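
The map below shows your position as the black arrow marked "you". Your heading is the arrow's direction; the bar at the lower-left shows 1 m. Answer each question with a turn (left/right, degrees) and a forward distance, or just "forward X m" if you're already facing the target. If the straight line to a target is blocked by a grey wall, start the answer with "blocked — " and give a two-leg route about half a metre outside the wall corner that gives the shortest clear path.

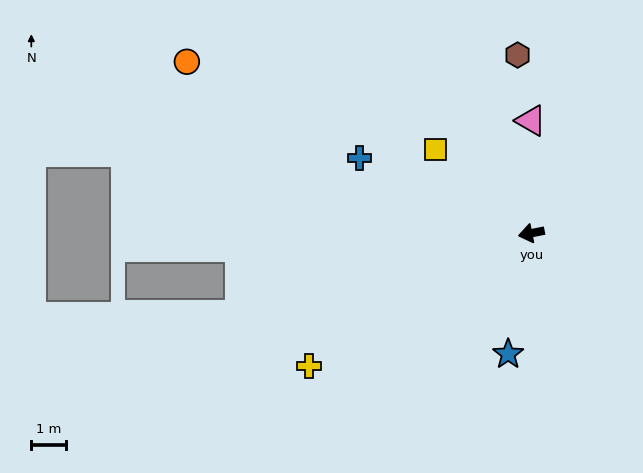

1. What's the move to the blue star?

turn left 68°, forward 3.6 m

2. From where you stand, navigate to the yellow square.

turn right 52°, forward 3.7 m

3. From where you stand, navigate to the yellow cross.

turn left 20°, forward 7.5 m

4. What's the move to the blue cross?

turn right 35°, forward 5.4 m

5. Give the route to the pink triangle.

turn right 101°, forward 3.2 m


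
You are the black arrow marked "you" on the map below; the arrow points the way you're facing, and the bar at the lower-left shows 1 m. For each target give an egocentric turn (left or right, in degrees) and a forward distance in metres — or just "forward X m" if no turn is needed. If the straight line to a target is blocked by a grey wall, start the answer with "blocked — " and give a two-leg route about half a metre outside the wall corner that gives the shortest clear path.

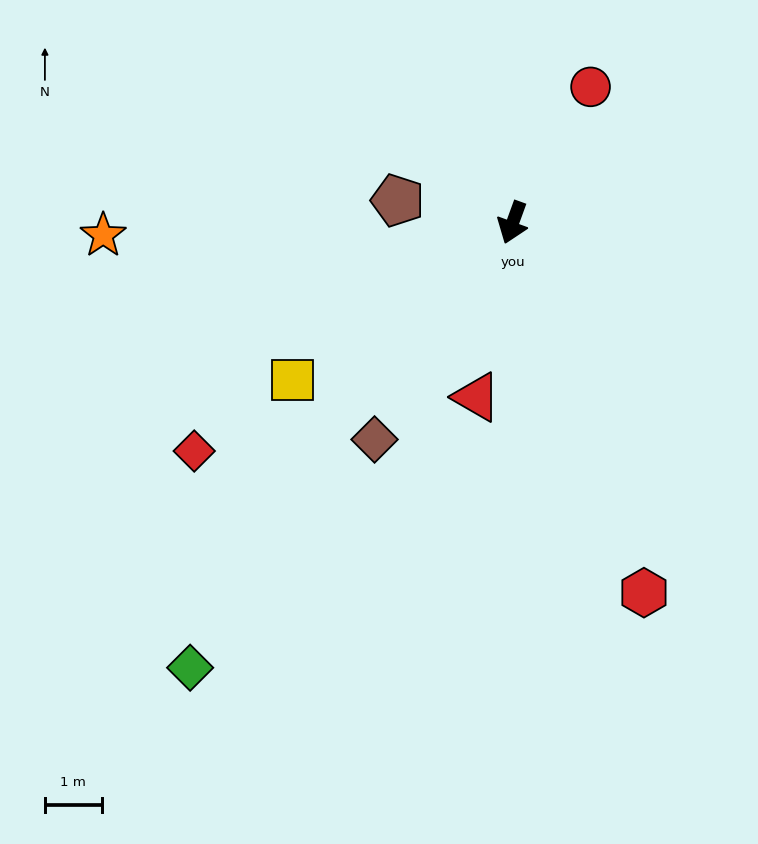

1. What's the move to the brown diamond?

turn right 13°, forward 4.5 m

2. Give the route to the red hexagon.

turn left 40°, forward 6.9 m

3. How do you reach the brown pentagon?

turn right 81°, forward 2.1 m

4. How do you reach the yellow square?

turn right 34°, forward 4.7 m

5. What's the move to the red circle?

turn left 170°, forward 2.7 m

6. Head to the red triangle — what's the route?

turn left 8°, forward 3.1 m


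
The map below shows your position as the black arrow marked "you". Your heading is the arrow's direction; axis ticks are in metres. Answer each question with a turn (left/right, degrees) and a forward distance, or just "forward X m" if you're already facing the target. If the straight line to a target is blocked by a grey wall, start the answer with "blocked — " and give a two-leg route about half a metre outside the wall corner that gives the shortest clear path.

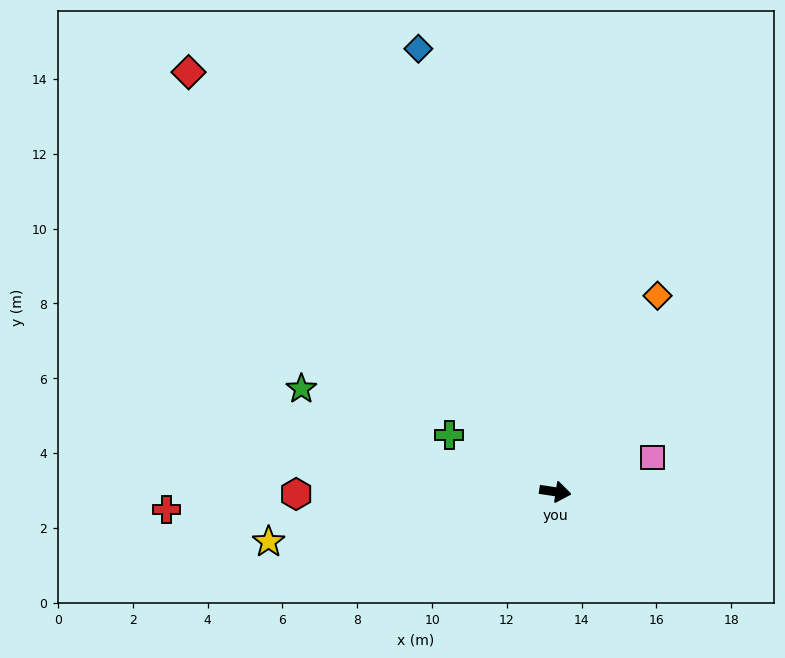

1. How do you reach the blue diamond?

turn left 116°, forward 12.4 m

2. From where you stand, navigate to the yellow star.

turn right 162°, forward 7.8 m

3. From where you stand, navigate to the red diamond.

turn left 140°, forward 14.9 m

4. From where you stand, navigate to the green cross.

turn left 160°, forward 3.2 m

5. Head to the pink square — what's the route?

turn left 28°, forward 2.8 m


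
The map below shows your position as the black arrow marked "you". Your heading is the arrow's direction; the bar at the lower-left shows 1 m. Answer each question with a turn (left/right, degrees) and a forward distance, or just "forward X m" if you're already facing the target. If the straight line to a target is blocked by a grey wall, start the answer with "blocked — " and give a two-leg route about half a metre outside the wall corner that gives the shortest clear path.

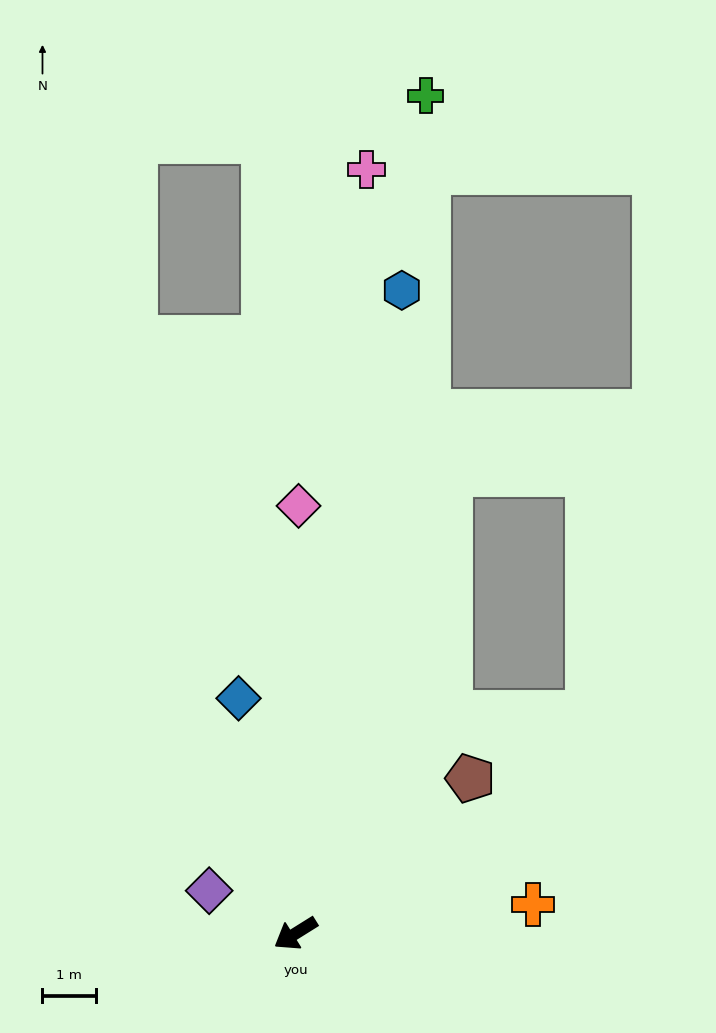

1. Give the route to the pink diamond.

turn right 122°, forward 8.1 m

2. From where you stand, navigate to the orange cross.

turn left 155°, forward 4.5 m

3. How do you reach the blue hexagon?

turn right 131°, forward 12.3 m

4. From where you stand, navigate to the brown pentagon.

turn right 170°, forward 4.4 m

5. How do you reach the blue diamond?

turn right 108°, forward 4.6 m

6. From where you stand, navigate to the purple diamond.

turn right 58°, forward 1.8 m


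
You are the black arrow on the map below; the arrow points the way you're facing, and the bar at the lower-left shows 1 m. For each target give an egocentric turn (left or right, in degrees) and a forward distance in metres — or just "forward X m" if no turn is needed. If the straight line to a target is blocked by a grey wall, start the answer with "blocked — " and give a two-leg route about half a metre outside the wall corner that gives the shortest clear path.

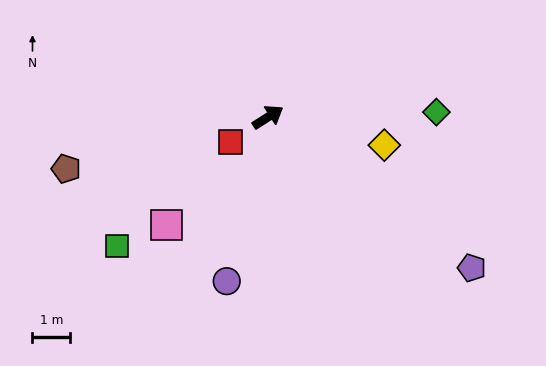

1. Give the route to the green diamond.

turn right 31°, forward 4.4 m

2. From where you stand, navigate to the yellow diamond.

turn right 46°, forward 3.2 m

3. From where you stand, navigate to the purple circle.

turn right 137°, forward 4.5 m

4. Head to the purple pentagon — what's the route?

turn right 69°, forward 6.7 m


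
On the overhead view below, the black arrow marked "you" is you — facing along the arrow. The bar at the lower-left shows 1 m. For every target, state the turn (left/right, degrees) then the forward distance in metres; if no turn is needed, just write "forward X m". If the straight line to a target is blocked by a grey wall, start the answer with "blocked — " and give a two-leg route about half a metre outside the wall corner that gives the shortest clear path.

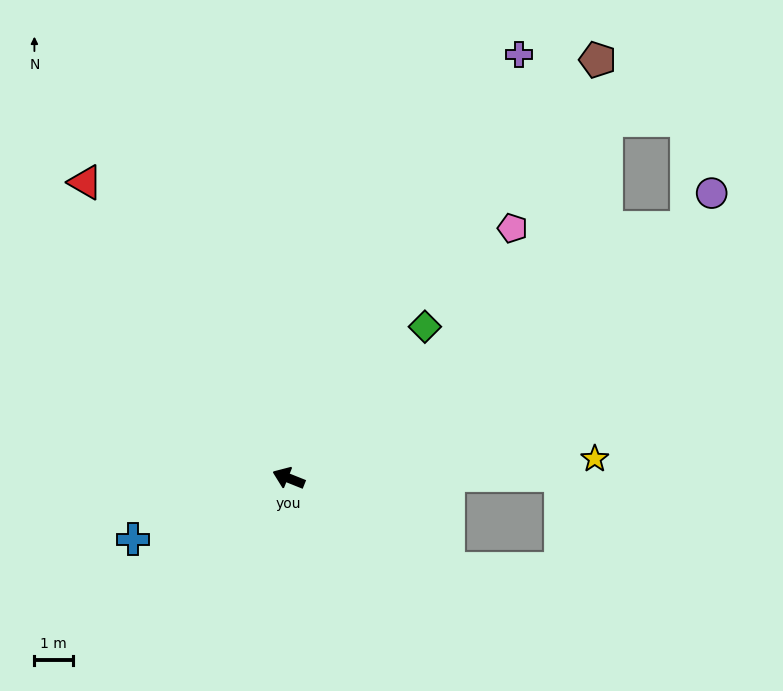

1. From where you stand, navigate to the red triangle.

turn right 34°, forward 9.3 m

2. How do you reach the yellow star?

turn right 155°, forward 7.9 m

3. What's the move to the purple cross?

turn right 97°, forward 12.4 m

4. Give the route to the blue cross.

turn left 43°, forward 4.3 m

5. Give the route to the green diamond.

turn right 110°, forward 5.3 m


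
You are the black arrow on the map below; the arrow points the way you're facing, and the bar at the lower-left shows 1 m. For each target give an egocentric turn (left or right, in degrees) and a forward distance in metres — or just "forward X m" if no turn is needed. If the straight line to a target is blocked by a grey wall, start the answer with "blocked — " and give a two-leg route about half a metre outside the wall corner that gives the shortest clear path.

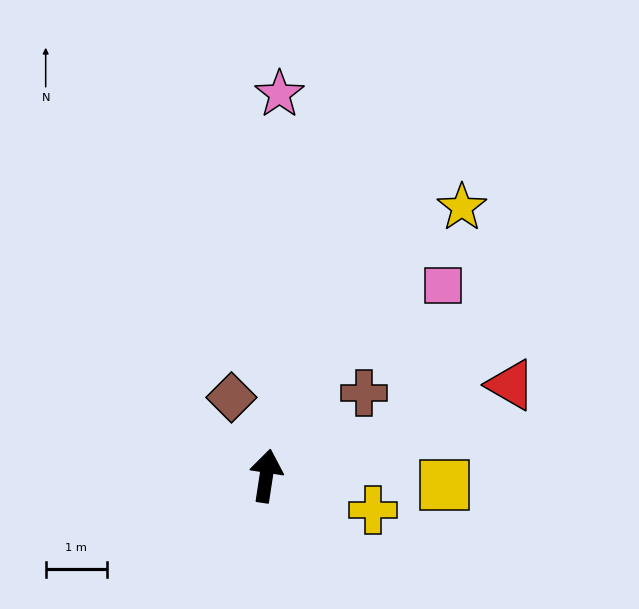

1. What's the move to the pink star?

turn left 7°, forward 6.3 m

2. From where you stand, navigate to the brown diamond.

turn left 33°, forward 1.4 m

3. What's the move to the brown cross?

turn right 41°, forward 2.1 m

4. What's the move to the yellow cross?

turn right 99°, forward 1.8 m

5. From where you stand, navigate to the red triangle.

turn right 61°, forward 4.3 m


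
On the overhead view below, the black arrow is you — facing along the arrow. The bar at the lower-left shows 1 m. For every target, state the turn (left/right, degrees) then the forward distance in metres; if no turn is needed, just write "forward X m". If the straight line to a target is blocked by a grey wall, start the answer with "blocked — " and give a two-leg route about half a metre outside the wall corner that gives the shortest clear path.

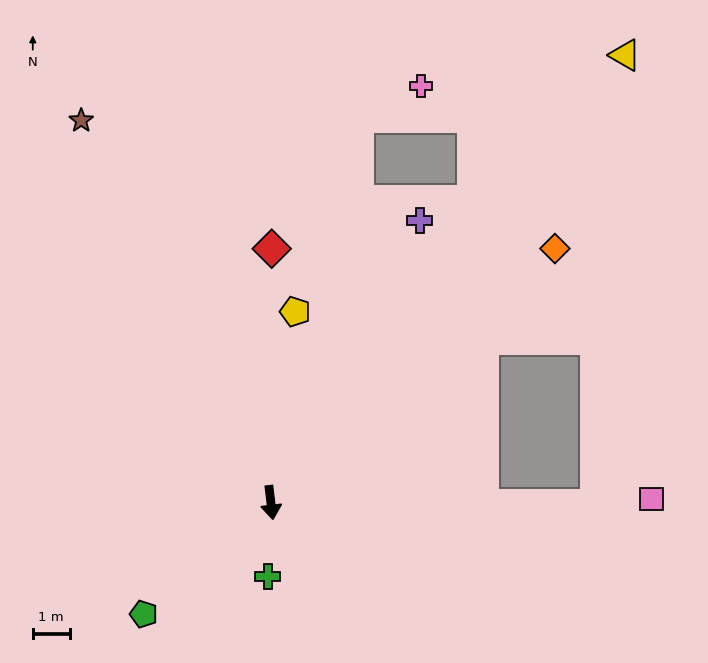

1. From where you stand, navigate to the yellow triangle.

turn left 135°, forward 15.4 m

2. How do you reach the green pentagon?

turn right 56°, forward 4.6 m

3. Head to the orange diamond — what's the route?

turn left 125°, forward 10.3 m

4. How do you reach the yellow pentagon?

turn left 166°, forward 5.2 m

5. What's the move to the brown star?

turn right 160°, forward 11.5 m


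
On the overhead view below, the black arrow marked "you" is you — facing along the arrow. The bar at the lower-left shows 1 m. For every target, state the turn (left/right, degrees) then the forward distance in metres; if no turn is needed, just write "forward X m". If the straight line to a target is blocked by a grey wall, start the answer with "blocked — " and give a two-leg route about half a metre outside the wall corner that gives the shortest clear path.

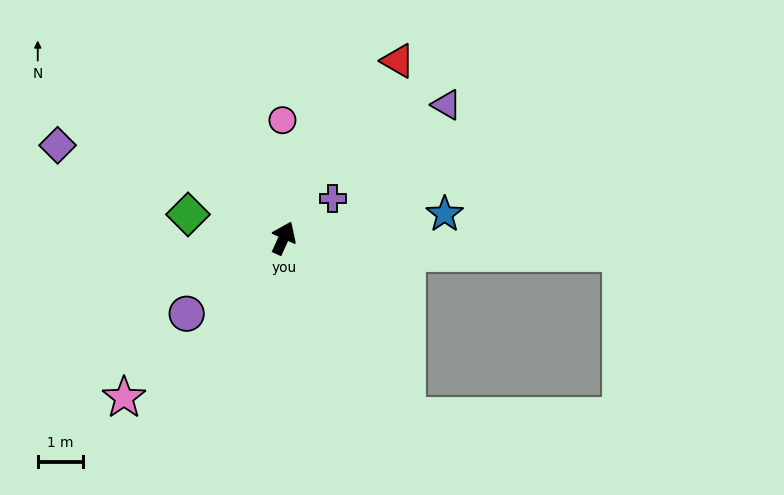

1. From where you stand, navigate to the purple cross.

turn right 27°, forward 1.4 m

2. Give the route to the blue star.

turn right 57°, forward 3.6 m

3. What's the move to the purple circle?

turn left 152°, forward 2.7 m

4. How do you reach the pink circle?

turn left 25°, forward 2.6 m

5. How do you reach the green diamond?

turn left 101°, forward 2.2 m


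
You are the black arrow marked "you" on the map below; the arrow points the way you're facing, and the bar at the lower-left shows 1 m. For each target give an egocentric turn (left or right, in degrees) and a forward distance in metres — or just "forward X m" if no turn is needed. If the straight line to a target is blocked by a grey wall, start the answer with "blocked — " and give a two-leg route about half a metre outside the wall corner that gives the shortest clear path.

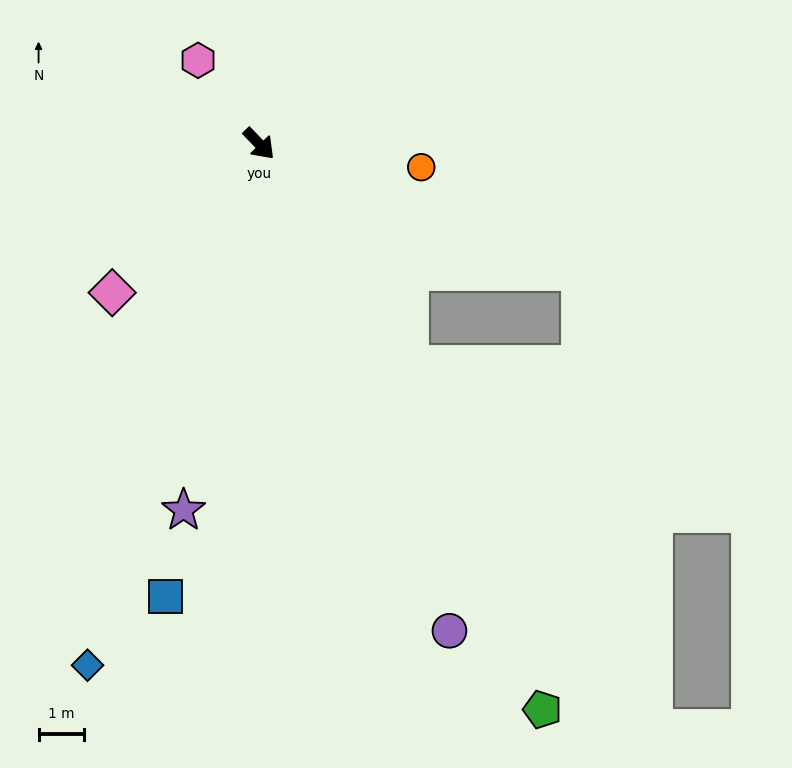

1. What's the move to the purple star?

turn right 56°, forward 8.2 m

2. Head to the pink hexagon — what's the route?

turn left 172°, forward 2.3 m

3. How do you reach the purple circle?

turn right 23°, forward 11.4 m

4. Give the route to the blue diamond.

turn right 62°, forward 12.0 m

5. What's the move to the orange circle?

turn left 38°, forward 3.6 m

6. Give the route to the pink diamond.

turn right 89°, forward 4.6 m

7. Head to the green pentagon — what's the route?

turn right 17°, forward 13.8 m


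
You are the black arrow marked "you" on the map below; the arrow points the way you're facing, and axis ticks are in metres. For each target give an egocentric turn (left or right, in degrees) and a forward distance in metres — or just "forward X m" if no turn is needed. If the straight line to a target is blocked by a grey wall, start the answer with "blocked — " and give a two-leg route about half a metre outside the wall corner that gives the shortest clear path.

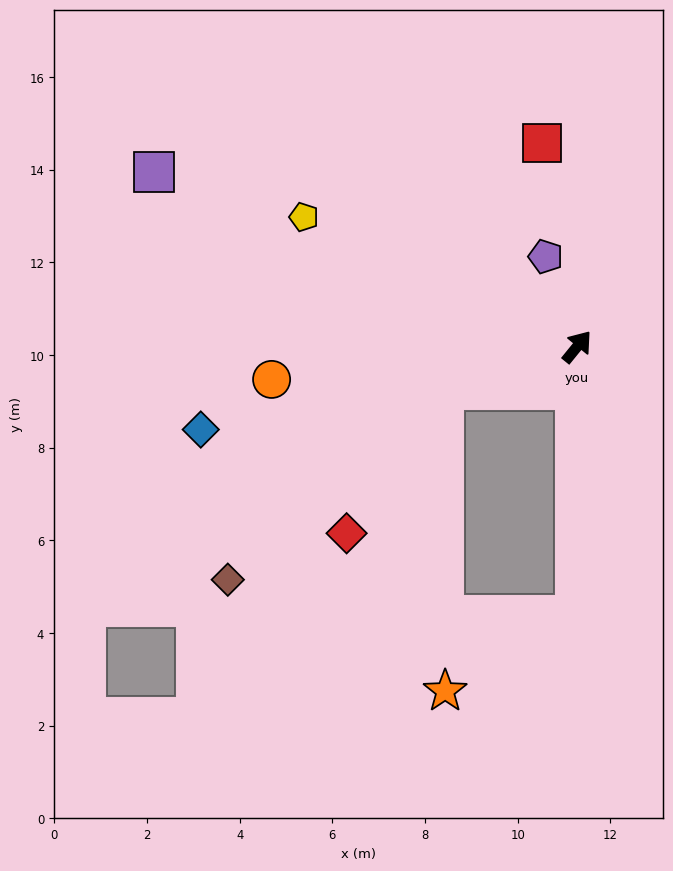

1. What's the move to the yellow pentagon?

turn left 104°, forward 6.5 m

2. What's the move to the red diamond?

blocked — turn left 147°, forward 3.0 m, then turn left 38°, forward 3.7 m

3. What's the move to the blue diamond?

turn left 142°, forward 8.3 m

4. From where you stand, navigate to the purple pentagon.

turn left 58°, forward 2.1 m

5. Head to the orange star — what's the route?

blocked — turn right 141°, forward 5.8 m, then turn right 60°, forward 3.2 m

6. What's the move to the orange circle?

turn left 135°, forward 6.6 m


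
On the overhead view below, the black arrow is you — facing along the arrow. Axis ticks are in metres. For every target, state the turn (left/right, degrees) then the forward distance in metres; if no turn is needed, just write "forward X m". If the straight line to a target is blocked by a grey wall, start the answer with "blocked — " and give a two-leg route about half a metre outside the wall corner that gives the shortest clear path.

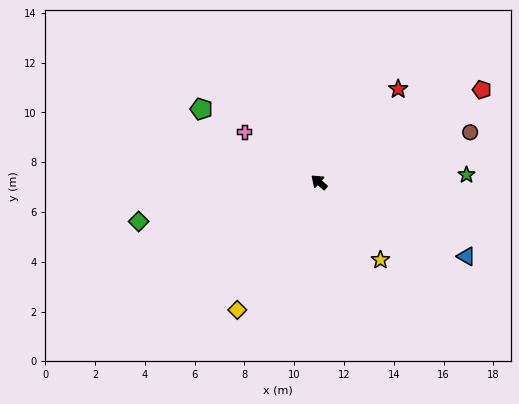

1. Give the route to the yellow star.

turn left 170°, forward 4.0 m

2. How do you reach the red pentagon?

turn right 109°, forward 7.5 m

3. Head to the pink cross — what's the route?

turn left 7°, forward 3.6 m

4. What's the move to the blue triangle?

turn right 165°, forward 6.6 m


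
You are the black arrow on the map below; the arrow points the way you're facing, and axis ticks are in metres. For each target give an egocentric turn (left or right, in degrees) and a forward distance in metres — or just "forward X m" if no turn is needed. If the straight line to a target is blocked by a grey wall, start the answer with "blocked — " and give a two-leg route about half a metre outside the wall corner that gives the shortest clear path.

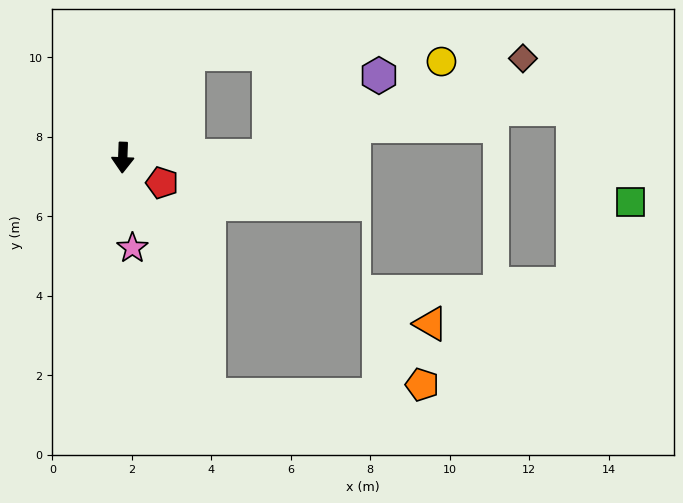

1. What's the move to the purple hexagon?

blocked — turn left 93°, forward 3.7 m, then turn left 35°, forward 3.4 m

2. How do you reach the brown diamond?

blocked — turn left 93°, forward 3.7 m, then turn left 20°, forward 6.9 m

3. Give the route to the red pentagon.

turn left 59°, forward 1.2 m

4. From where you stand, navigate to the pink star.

turn left 8°, forward 2.3 m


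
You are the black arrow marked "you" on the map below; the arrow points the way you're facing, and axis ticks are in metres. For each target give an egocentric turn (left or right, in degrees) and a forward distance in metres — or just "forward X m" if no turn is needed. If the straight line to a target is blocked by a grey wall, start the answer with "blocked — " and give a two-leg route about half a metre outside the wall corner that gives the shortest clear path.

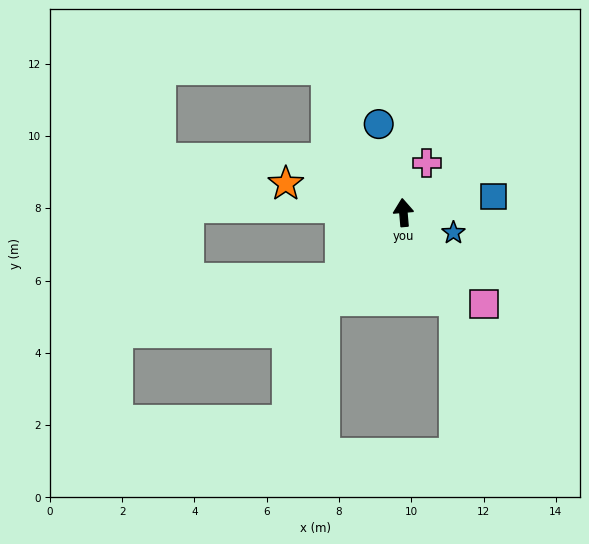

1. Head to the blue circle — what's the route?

turn left 11°, forward 2.5 m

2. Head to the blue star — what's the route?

turn right 117°, forward 1.5 m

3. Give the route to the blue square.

turn right 85°, forward 2.5 m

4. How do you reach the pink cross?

turn right 30°, forward 1.5 m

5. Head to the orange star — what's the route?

turn left 71°, forward 3.3 m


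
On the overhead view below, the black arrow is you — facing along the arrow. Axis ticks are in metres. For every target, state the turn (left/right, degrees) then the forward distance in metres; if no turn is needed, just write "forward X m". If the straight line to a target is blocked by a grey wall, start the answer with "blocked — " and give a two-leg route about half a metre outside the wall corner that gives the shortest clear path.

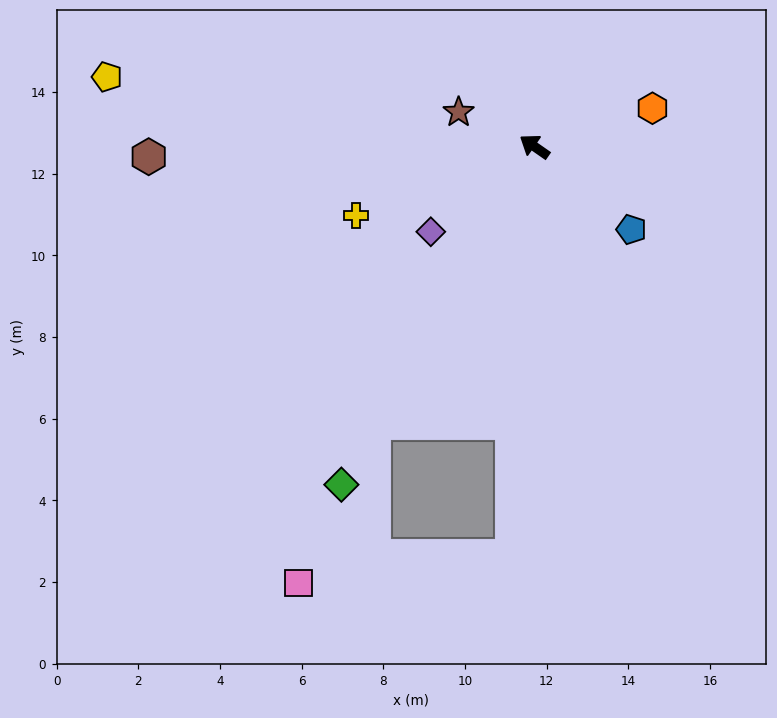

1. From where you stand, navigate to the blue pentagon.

turn left 174°, forward 3.1 m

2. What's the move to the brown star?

turn left 10°, forward 2.0 m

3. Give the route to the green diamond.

turn left 95°, forward 9.5 m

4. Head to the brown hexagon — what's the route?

turn left 36°, forward 9.5 m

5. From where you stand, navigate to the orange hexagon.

turn right 127°, forward 3.0 m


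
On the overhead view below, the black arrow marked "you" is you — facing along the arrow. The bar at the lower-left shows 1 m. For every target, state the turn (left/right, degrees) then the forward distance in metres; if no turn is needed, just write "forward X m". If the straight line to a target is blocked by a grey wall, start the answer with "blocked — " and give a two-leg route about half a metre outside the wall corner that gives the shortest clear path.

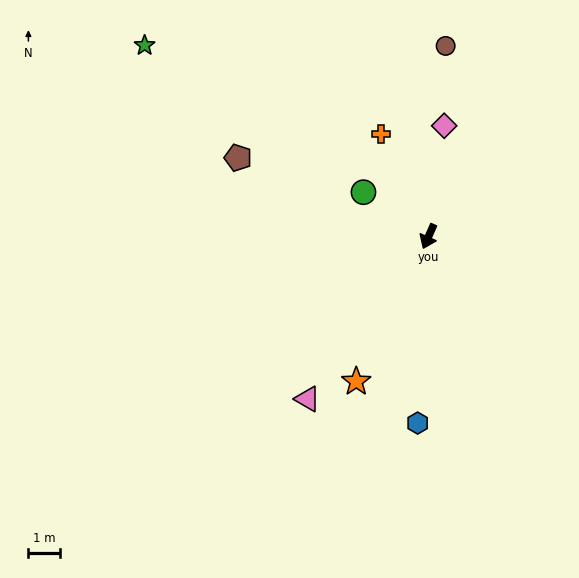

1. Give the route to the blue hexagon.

turn left 20°, forward 5.9 m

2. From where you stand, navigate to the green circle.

turn right 100°, forward 2.5 m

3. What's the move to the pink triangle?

turn right 13°, forward 6.4 m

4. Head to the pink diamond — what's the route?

turn right 164°, forward 3.5 m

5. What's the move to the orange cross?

turn right 131°, forward 3.5 m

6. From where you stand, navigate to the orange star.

turn right 3°, forward 5.1 m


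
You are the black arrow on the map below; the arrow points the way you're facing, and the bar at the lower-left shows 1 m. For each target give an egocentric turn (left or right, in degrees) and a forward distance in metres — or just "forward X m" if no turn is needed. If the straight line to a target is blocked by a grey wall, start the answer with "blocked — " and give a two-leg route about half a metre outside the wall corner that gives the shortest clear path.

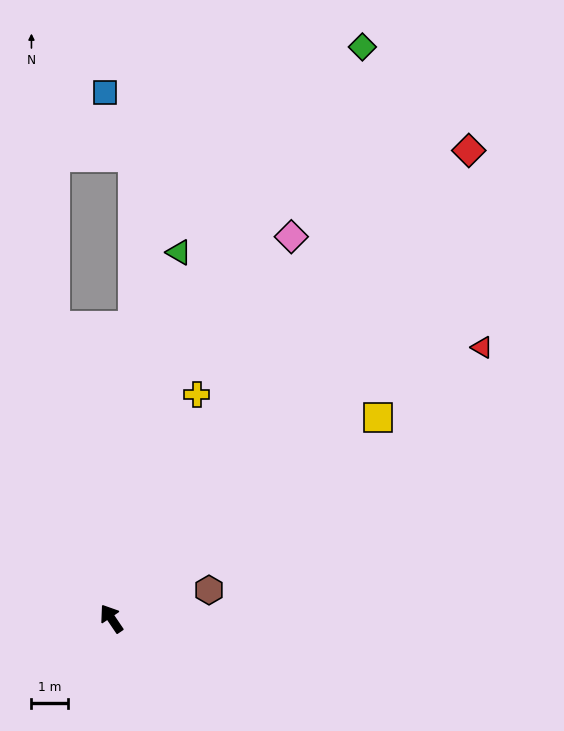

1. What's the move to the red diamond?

turn right 71°, forward 16.2 m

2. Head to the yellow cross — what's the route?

turn right 55°, forward 6.6 m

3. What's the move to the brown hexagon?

turn right 108°, forward 2.8 m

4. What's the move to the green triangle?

turn right 45°, forward 10.3 m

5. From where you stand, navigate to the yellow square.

turn right 87°, forward 9.2 m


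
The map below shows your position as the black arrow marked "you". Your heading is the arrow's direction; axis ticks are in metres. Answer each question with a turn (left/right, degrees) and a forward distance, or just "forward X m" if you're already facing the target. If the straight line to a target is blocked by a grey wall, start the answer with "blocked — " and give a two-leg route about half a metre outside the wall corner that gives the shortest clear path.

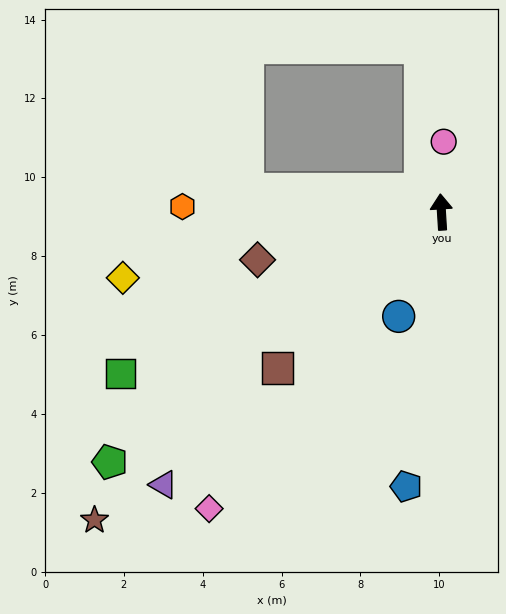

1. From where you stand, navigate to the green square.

turn left 113°, forward 9.1 m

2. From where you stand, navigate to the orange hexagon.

turn left 85°, forward 6.6 m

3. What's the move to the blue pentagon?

turn left 169°, forward 7.0 m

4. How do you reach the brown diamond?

turn left 101°, forward 4.8 m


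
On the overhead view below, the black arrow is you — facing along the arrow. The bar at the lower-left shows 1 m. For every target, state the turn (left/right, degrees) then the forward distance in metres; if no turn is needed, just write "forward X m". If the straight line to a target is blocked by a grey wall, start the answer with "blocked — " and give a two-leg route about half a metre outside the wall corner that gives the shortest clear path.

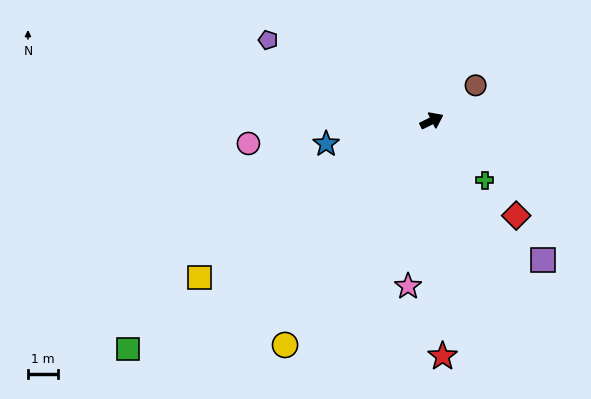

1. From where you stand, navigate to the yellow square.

turn right 172°, forward 9.3 m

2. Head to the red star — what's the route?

turn right 114°, forward 7.8 m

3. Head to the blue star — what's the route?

turn left 166°, forward 3.6 m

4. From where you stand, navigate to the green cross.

turn right 75°, forward 2.6 m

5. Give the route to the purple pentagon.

turn left 127°, forward 6.0 m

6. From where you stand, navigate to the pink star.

turn right 124°, forward 5.5 m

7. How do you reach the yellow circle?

turn right 149°, forward 8.8 m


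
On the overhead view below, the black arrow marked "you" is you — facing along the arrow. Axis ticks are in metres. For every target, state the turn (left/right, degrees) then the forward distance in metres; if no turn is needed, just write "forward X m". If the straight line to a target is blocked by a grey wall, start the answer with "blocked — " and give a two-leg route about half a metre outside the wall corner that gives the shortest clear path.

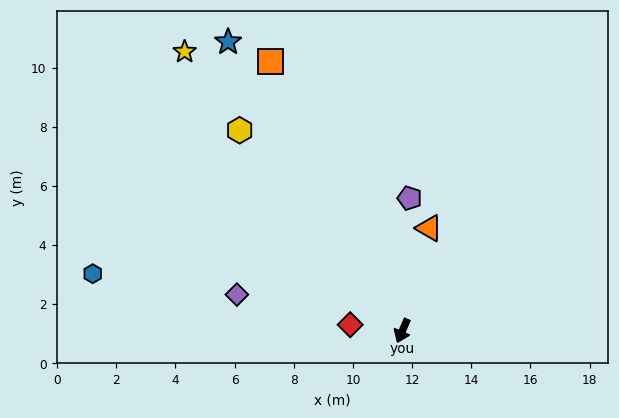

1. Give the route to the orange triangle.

turn right 171°, forward 3.6 m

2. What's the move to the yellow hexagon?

turn right 118°, forward 8.7 m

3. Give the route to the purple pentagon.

turn right 160°, forward 4.5 m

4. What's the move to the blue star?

turn right 126°, forward 11.4 m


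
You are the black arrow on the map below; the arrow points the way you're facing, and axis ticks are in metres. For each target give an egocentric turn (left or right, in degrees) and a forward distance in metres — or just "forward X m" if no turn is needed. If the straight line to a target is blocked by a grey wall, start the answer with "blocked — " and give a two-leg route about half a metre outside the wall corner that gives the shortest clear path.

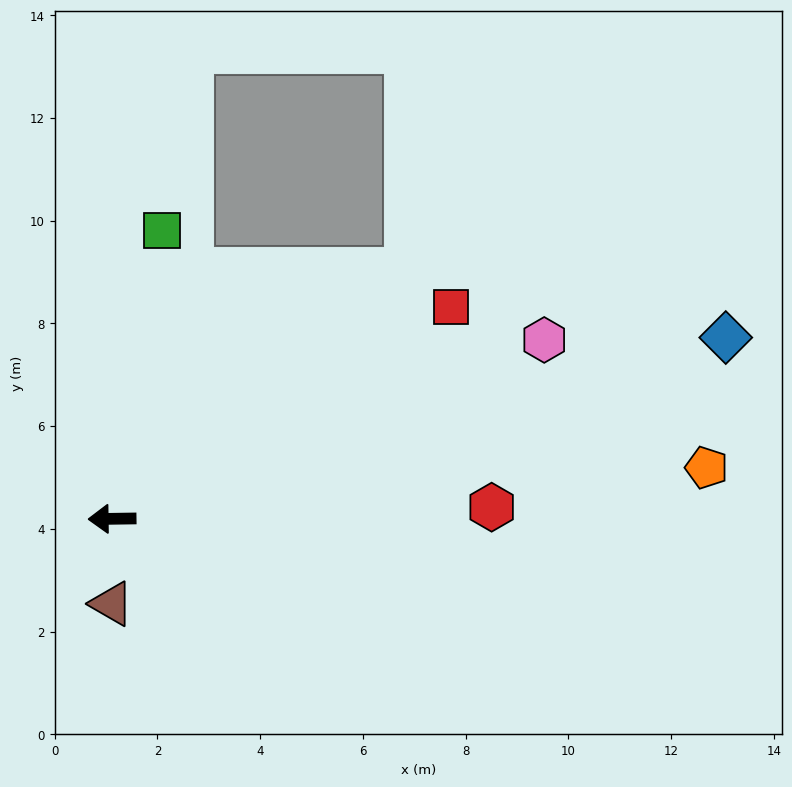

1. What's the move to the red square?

turn right 149°, forward 7.8 m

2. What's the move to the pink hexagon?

turn right 158°, forward 9.1 m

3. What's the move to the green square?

turn right 101°, forward 5.7 m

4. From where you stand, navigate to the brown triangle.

turn left 89°, forward 1.7 m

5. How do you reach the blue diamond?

turn right 164°, forward 12.5 m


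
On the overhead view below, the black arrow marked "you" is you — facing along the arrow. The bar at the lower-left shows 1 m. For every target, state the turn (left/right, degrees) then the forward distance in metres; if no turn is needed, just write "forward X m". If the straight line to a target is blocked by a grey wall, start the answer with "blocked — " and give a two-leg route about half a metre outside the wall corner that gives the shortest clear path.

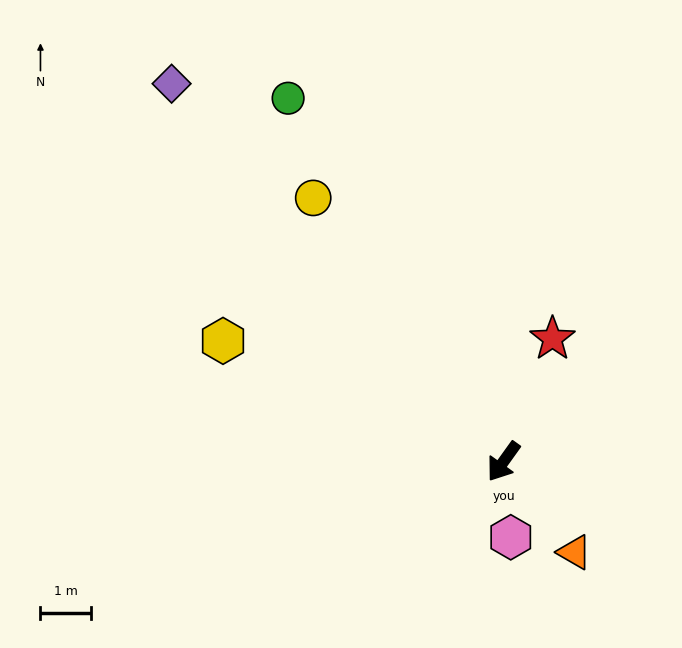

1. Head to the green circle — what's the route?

turn right 114°, forward 8.3 m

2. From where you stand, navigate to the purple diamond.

turn right 103°, forward 9.9 m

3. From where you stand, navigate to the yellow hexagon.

turn right 78°, forward 6.0 m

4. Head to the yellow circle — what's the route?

turn right 109°, forward 6.4 m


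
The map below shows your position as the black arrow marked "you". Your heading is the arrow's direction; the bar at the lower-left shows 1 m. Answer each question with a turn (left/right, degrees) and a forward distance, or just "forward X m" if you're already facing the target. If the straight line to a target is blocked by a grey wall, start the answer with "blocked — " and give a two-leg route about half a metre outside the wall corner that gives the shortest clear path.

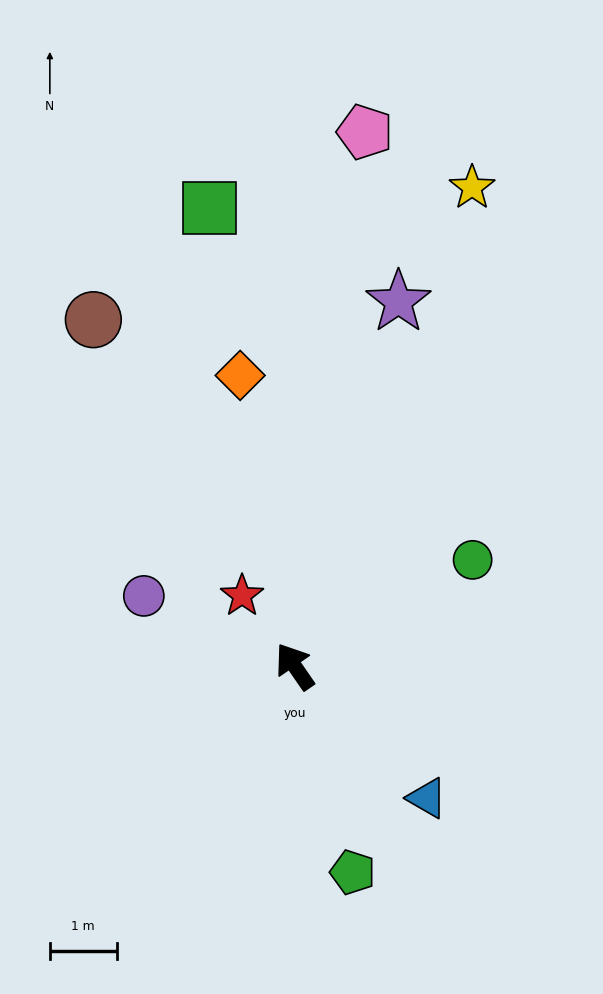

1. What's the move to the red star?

turn left 2°, forward 1.3 m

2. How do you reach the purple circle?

turn left 30°, forward 2.5 m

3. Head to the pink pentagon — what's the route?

turn right 42°, forward 8.1 m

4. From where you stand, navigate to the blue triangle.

turn right 169°, forward 2.8 m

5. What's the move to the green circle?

turn right 94°, forward 3.1 m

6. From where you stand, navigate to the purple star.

turn right 50°, forward 5.7 m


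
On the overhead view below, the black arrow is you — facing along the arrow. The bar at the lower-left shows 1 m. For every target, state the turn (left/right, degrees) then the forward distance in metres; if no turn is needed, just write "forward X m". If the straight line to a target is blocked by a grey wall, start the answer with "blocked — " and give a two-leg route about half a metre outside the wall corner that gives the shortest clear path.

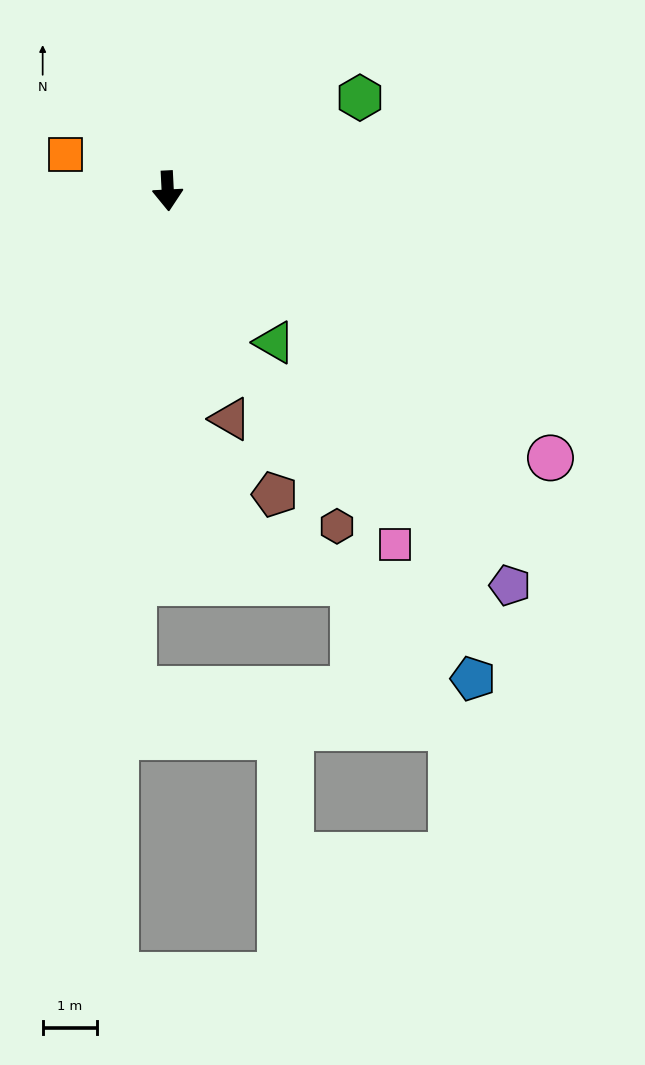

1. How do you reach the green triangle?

turn left 32°, forward 3.4 m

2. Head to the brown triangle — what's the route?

turn left 12°, forward 4.4 m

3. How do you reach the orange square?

turn right 112°, forward 2.0 m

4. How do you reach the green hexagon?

turn left 113°, forward 4.0 m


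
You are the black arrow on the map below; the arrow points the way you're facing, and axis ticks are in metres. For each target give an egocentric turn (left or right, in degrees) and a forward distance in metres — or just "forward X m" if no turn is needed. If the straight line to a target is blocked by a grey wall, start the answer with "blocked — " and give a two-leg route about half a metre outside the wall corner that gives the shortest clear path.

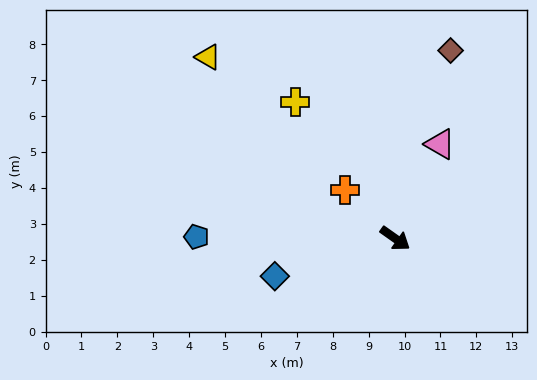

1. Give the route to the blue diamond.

turn right 127°, forward 3.5 m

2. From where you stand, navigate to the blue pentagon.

turn right 145°, forward 5.5 m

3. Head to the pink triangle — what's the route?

turn left 100°, forward 2.9 m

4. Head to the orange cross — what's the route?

turn left 171°, forward 1.9 m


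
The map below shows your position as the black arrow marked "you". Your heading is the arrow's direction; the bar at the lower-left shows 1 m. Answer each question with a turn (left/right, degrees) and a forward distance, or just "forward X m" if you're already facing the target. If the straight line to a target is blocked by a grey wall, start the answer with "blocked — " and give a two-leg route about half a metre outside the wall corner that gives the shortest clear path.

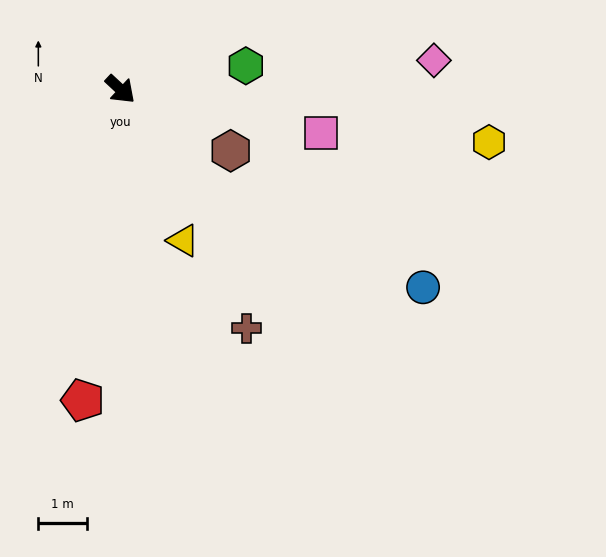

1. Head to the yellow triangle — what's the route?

turn right 24°, forward 3.4 m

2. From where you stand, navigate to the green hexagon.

turn left 54°, forward 2.6 m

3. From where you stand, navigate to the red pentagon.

turn right 54°, forward 6.5 m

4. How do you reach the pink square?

turn left 31°, forward 4.3 m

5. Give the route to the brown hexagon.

turn left 14°, forward 2.6 m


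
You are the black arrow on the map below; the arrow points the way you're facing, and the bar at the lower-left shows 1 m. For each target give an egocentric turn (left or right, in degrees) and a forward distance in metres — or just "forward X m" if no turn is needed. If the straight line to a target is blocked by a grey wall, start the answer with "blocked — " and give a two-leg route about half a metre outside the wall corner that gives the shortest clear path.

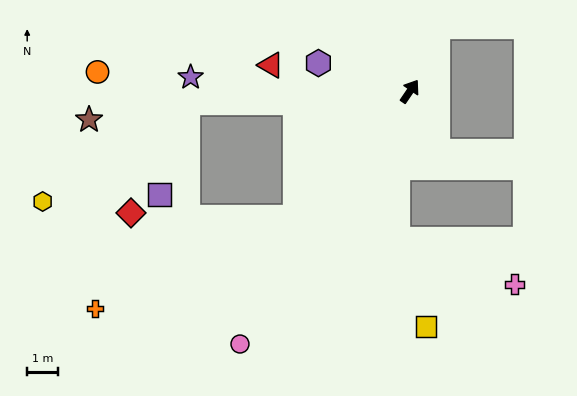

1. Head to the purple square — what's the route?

blocked — turn left 127°, forward 7.3 m, then turn left 70°, forward 3.2 m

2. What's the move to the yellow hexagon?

blocked — turn left 127°, forward 7.3 m, then turn left 31°, forward 5.8 m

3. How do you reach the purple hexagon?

turn left 107°, forward 3.1 m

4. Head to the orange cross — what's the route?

blocked — turn left 172°, forward 5.6 m, then turn right 23°, forward 7.2 m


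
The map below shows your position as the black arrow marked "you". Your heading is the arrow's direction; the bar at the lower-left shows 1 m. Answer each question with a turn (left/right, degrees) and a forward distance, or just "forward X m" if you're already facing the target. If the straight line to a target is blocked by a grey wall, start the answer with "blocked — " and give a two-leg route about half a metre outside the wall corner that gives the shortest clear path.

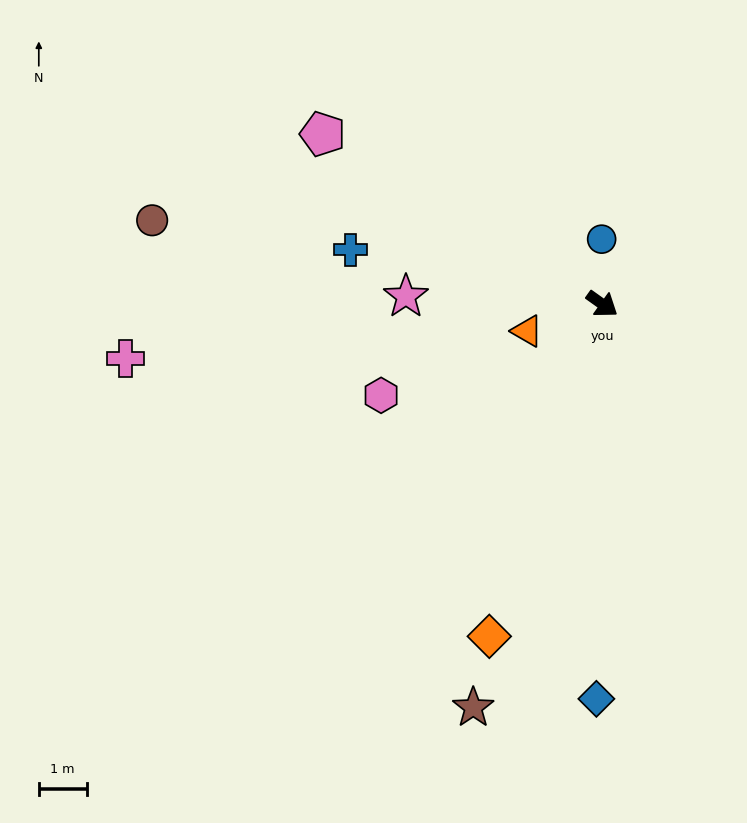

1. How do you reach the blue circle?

turn left 126°, forward 1.4 m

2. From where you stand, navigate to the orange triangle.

turn right 125°, forward 1.7 m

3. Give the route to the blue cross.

turn right 157°, forward 5.4 m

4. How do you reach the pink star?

turn right 147°, forward 4.1 m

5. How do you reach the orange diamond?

turn right 73°, forward 7.4 m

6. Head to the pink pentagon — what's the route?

turn right 176°, forward 6.9 m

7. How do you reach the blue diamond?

turn right 55°, forward 8.3 m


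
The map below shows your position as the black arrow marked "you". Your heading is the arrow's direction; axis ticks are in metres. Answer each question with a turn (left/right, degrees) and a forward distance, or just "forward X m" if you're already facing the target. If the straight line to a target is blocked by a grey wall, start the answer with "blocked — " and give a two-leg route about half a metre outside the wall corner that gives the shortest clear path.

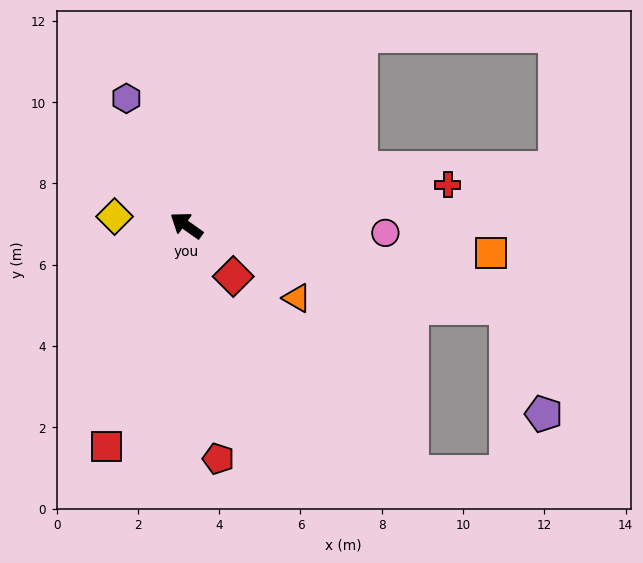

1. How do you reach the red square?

turn left 105°, forward 5.8 m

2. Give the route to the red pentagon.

turn left 133°, forward 5.8 m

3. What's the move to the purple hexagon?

turn right 29°, forward 3.5 m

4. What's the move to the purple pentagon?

blocked — turn right 159°, forward 8.1 m, then turn right 56°, forward 2.8 m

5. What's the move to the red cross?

turn right 136°, forward 6.5 m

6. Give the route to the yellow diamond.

turn left 28°, forward 1.8 m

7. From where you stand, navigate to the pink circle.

turn right 147°, forward 4.9 m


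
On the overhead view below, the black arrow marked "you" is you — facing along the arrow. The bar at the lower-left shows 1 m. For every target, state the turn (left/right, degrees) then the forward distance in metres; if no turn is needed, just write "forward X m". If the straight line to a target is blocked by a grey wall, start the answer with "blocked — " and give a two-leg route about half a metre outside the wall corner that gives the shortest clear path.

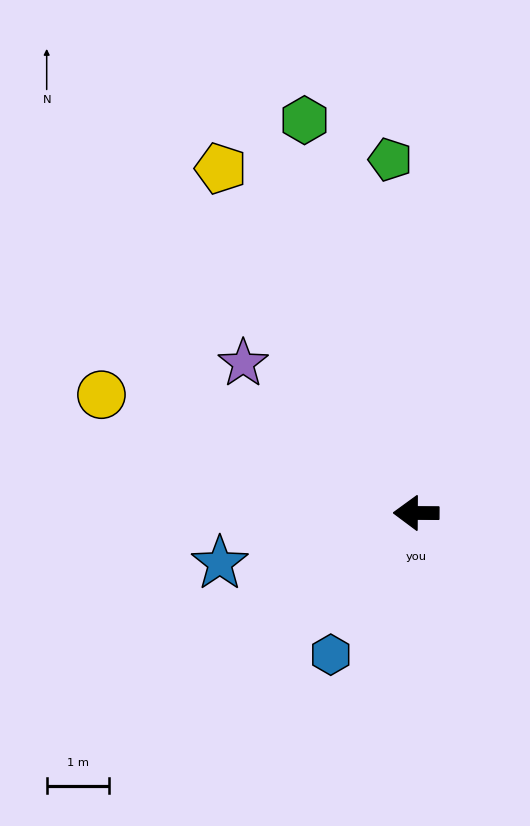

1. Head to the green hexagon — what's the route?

turn right 74°, forward 6.5 m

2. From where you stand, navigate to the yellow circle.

turn right 20°, forward 5.4 m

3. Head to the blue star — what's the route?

turn left 15°, forward 3.2 m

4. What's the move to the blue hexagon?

turn left 59°, forward 2.6 m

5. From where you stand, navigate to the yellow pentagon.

turn right 60°, forward 6.3 m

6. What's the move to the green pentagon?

turn right 85°, forward 5.7 m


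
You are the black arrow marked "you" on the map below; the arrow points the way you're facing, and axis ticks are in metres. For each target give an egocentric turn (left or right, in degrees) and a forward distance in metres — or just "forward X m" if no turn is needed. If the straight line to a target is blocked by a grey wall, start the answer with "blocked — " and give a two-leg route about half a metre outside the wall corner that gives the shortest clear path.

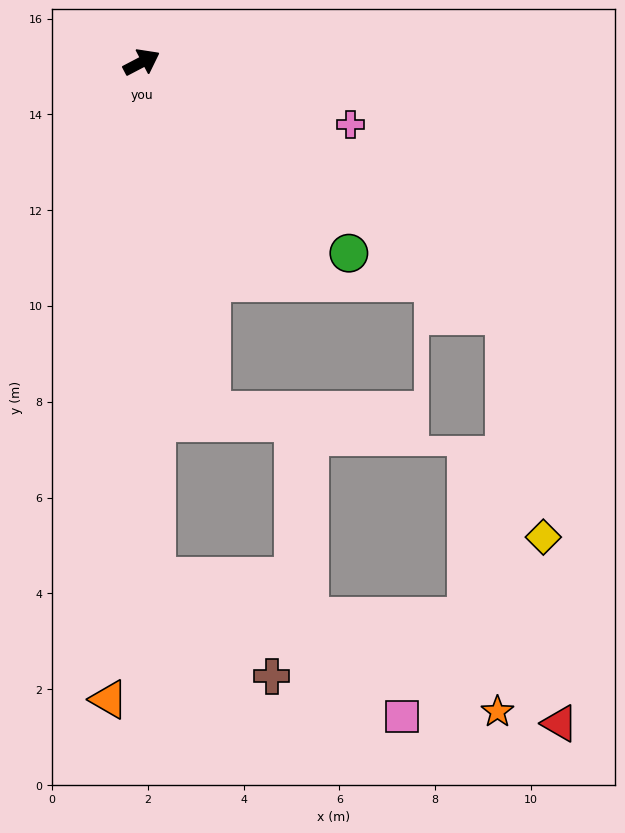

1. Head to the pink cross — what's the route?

turn right 44°, forward 4.5 m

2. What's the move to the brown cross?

blocked — turn right 116°, forward 10.8 m, then turn left 48°, forward 3.2 m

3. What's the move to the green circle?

turn right 70°, forward 5.9 m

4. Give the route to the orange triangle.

turn right 121°, forward 13.3 m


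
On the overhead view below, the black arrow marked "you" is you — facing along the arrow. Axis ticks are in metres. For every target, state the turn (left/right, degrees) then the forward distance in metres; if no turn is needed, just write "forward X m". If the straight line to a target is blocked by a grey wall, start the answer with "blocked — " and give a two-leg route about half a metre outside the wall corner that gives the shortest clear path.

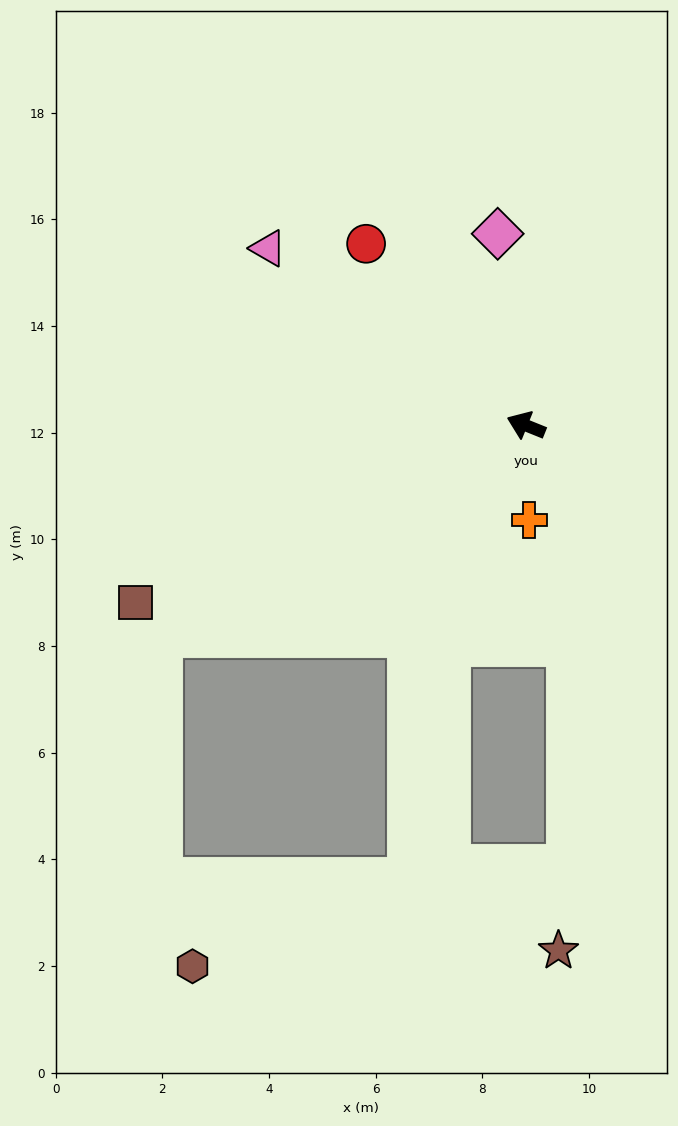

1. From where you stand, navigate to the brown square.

turn left 46°, forward 8.0 m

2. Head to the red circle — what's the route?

turn right 27°, forward 4.5 m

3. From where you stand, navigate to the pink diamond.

turn right 60°, forward 3.6 m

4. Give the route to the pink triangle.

turn right 13°, forward 5.9 m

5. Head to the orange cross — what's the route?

turn left 114°, forward 1.8 m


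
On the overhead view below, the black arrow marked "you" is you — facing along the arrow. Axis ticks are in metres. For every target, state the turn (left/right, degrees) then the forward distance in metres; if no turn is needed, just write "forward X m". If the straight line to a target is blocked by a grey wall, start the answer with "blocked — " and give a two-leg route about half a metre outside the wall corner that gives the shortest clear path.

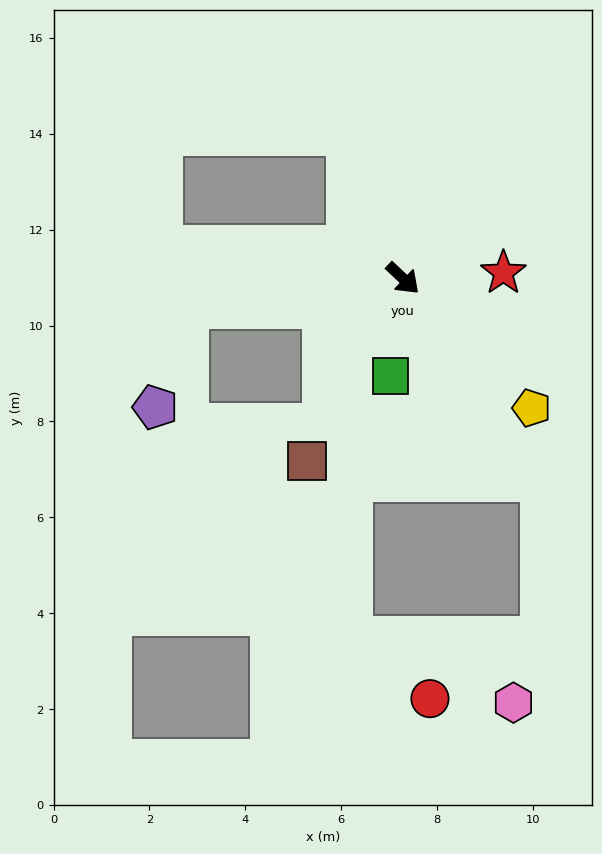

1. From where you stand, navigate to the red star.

turn left 47°, forward 2.1 m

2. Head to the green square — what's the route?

turn right 54°, forward 2.0 m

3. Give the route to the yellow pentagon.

forward 3.8 m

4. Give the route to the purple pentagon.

blocked — turn right 129°, forward 4.5 m, then turn left 64°, forward 2.2 m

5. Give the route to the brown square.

turn right 75°, forward 4.3 m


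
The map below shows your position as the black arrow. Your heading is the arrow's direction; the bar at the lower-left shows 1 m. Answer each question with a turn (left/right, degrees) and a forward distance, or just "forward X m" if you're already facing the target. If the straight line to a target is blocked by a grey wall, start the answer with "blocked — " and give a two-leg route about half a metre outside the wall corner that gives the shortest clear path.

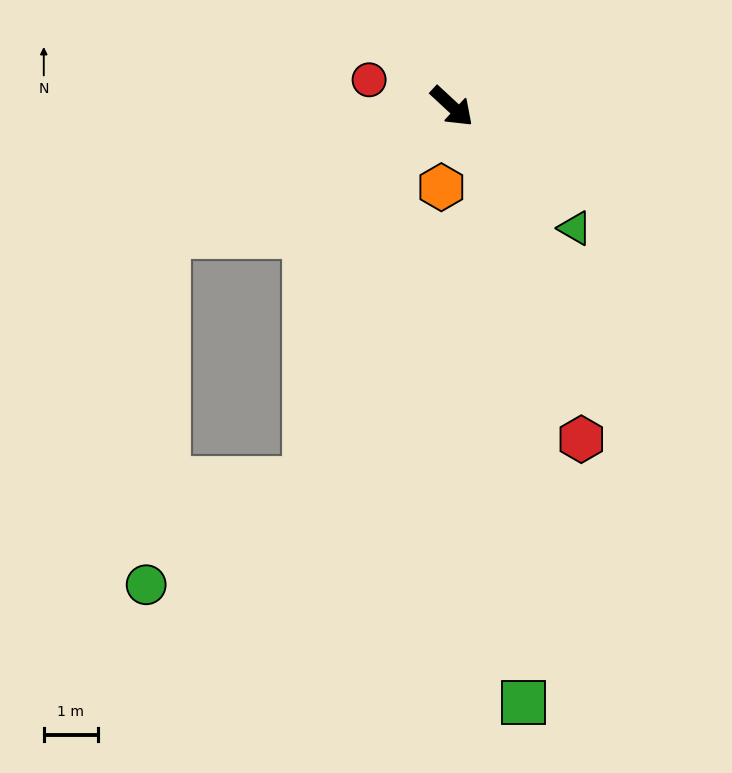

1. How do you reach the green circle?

blocked — turn right 113°, forward 5.8 m, then turn left 62°, forward 6.4 m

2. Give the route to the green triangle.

forward 3.2 m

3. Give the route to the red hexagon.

turn right 26°, forward 6.6 m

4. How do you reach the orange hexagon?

turn right 55°, forward 1.5 m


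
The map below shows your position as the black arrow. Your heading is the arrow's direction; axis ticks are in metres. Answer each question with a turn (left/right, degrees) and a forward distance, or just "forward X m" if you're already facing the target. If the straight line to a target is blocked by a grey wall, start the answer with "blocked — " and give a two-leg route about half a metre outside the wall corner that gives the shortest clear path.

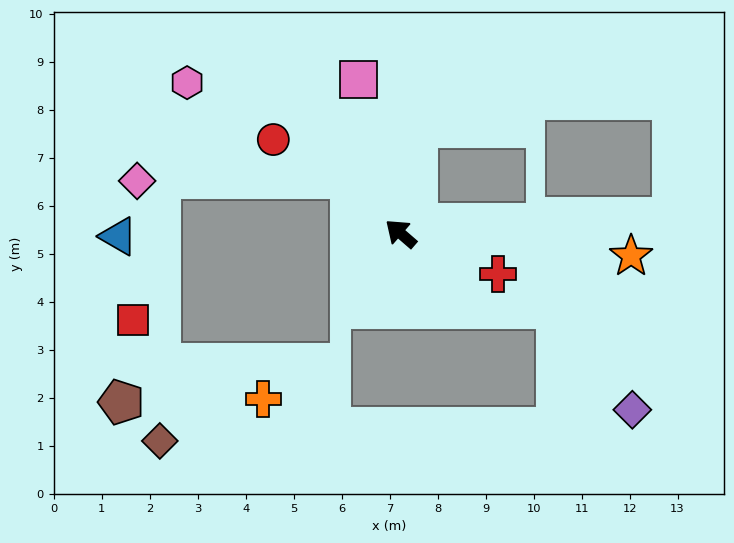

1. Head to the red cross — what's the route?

turn right 162°, forward 2.2 m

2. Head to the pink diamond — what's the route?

blocked — turn right 7°, forward 1.5 m, then turn left 48°, forward 4.4 m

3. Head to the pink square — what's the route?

turn right 34°, forward 3.3 m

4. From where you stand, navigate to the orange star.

turn right 145°, forward 4.8 m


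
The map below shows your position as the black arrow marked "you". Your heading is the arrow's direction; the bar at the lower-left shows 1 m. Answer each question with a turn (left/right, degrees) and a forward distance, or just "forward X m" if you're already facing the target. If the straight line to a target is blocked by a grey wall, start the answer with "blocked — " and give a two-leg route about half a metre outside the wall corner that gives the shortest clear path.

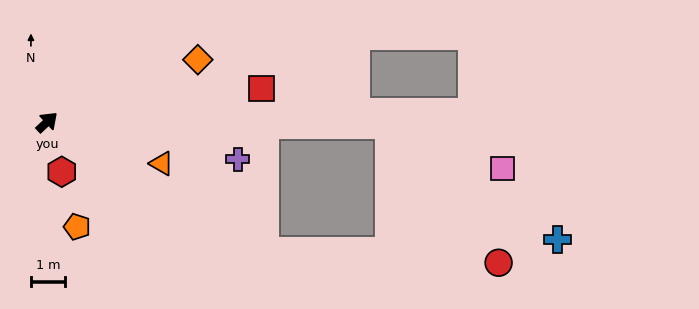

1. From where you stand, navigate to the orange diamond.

turn right 21°, forward 4.7 m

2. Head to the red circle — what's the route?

blocked — turn right 74°, forward 7.3 m, then turn left 28°, forward 6.8 m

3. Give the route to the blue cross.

blocked — turn right 44°, forward 9.9 m, then turn right 34°, forward 5.9 m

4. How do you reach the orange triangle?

turn right 63°, forward 3.5 m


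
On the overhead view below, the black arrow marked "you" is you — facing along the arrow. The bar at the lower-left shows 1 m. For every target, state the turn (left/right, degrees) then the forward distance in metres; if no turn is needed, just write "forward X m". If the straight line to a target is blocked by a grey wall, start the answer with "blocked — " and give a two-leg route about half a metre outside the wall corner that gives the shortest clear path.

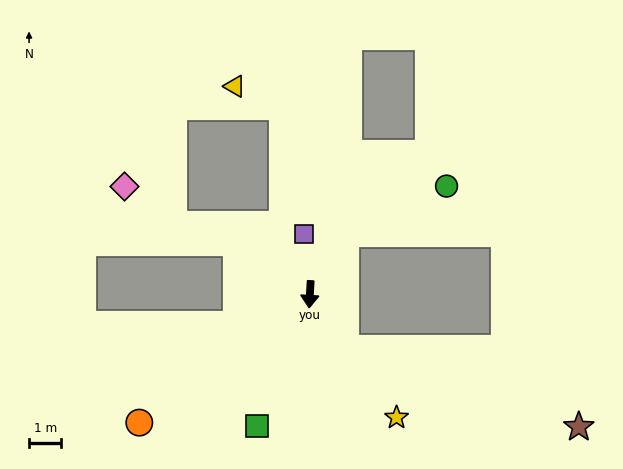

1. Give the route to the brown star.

blocked — turn left 37°, forward 2.0 m, then turn left 38°, forward 7.6 m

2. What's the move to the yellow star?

turn left 38°, forward 4.7 m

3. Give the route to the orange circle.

turn right 50°, forward 6.6 m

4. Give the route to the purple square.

turn right 171°, forward 1.9 m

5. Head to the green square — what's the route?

turn right 19°, forward 4.4 m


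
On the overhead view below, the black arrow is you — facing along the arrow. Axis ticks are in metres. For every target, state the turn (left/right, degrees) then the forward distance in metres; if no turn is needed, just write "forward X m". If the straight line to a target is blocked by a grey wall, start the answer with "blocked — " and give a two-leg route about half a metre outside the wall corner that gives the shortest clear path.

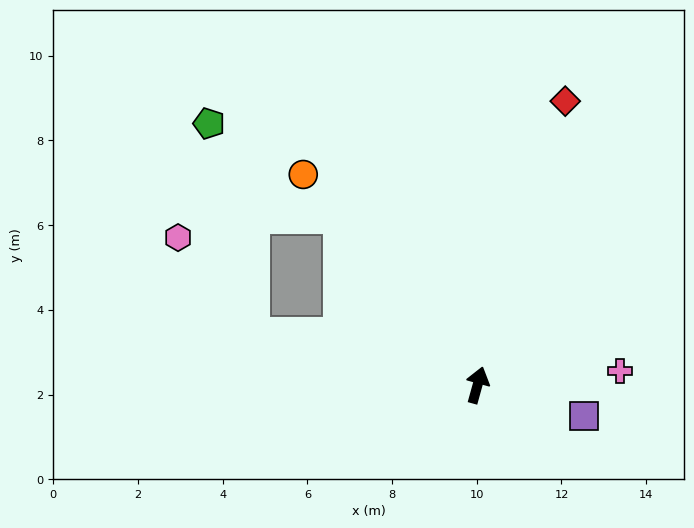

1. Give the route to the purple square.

turn right 91°, forward 2.6 m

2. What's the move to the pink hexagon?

blocked — turn left 93°, forward 5.5 m, then turn right 41°, forward 2.9 m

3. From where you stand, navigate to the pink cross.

turn right 69°, forward 3.4 m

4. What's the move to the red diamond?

forward 7.0 m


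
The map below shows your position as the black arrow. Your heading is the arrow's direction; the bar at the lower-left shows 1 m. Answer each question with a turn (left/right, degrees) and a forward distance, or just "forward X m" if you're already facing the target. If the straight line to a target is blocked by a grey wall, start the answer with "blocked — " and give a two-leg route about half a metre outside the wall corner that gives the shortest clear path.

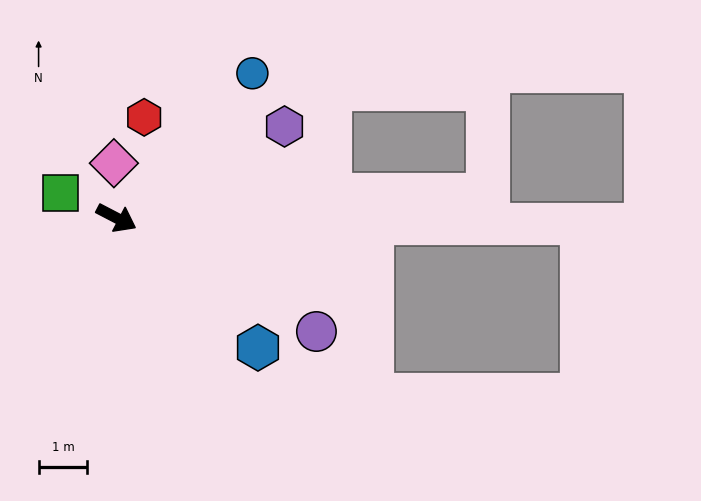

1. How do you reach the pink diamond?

turn left 120°, forward 1.1 m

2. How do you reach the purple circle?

turn right 2°, forward 4.7 m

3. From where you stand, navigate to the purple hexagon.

turn left 56°, forward 3.9 m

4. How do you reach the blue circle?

turn left 74°, forward 4.1 m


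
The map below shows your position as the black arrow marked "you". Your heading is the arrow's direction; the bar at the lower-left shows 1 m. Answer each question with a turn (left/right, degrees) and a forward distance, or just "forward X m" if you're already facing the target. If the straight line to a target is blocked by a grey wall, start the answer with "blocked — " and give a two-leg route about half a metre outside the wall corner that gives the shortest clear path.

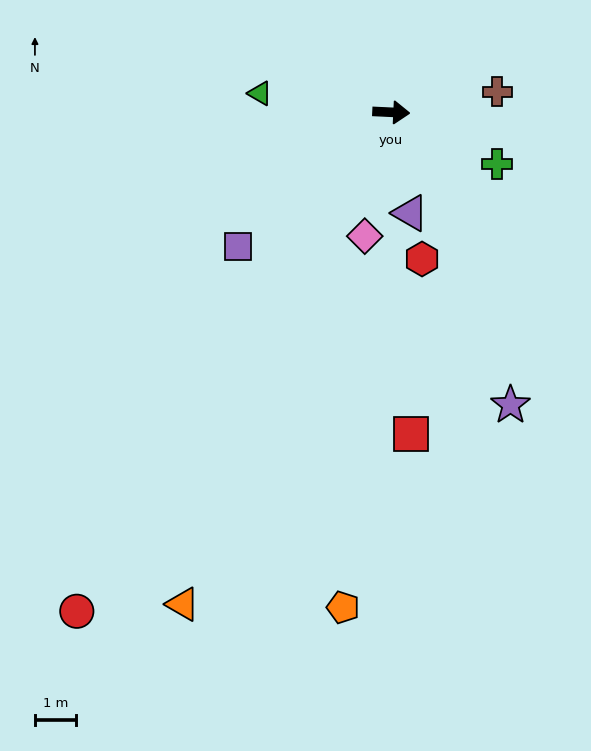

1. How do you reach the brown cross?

turn left 14°, forward 2.7 m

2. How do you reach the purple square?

turn right 136°, forward 5.0 m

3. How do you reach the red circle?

turn right 120°, forward 14.5 m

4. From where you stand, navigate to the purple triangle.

turn right 77°, forward 2.5 m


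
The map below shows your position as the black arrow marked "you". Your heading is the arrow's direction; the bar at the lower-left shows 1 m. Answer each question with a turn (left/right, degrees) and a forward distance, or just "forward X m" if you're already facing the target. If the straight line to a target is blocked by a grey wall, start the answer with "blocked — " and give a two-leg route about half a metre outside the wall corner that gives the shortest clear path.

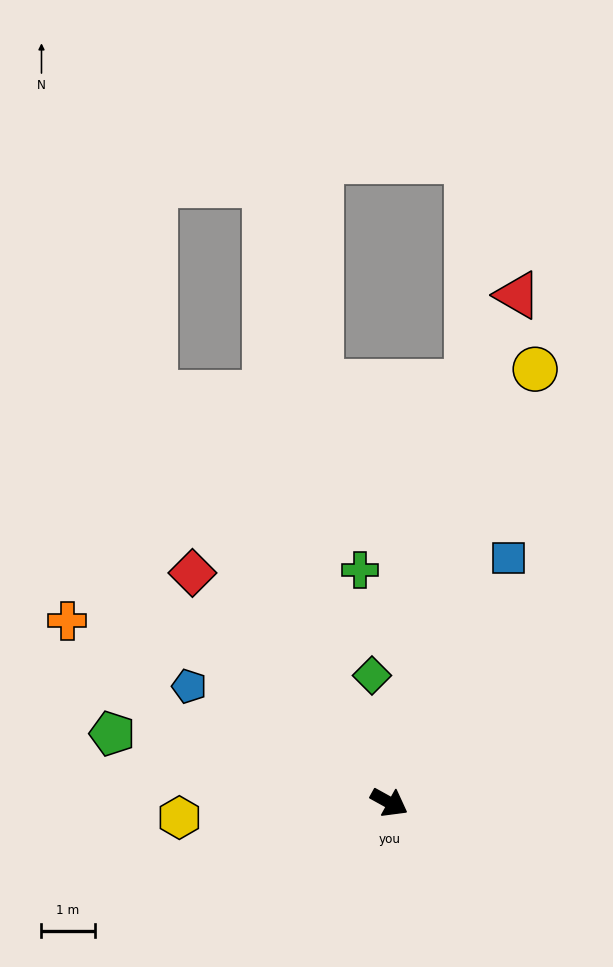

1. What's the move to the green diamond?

turn left 127°, forward 2.4 m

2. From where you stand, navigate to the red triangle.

turn left 105°, forward 9.8 m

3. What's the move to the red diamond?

turn left 160°, forward 5.7 m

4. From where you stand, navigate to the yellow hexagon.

turn right 147°, forward 4.0 m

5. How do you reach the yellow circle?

turn left 100°, forward 8.6 m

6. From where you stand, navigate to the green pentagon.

turn right 165°, forward 5.4 m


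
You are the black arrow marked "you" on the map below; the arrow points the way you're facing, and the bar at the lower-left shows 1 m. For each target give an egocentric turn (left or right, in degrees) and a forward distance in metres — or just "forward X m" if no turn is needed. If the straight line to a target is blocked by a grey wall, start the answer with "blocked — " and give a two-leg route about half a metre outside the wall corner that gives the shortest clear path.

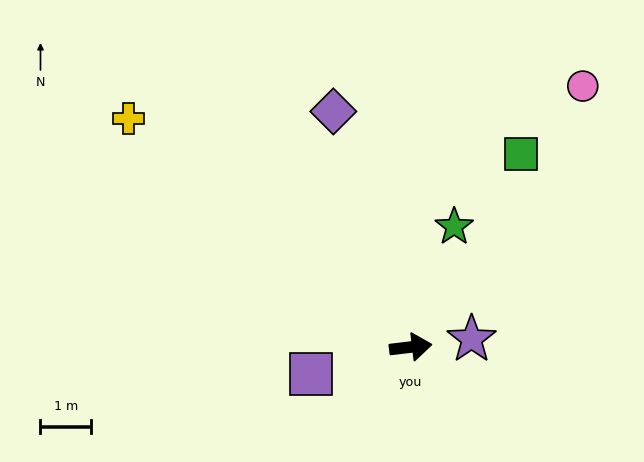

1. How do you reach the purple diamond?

turn left 101°, forward 4.9 m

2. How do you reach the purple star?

forward 1.2 m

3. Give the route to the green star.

turn left 63°, forward 2.5 m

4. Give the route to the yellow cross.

turn left 134°, forward 7.2 m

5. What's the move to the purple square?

turn right 172°, forward 2.0 m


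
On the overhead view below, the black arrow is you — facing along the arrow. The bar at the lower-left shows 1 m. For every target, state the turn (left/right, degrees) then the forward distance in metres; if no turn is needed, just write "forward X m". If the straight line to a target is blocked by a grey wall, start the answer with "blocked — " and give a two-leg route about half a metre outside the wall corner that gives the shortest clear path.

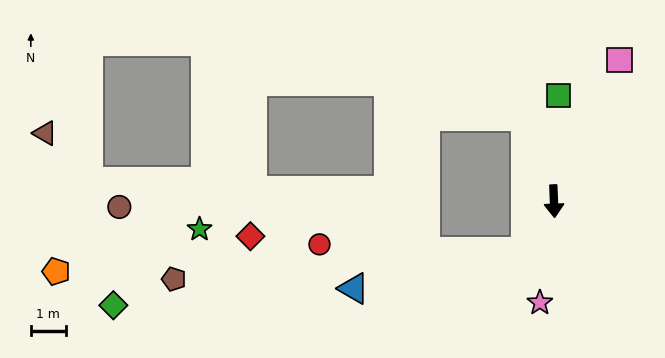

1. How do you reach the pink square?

turn left 153°, forward 4.5 m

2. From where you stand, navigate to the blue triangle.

blocked — turn right 31°, forward 1.7 m, then turn right 49°, forward 5.0 m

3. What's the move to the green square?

turn left 175°, forward 3.0 m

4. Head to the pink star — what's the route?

turn right 10°, forward 2.9 m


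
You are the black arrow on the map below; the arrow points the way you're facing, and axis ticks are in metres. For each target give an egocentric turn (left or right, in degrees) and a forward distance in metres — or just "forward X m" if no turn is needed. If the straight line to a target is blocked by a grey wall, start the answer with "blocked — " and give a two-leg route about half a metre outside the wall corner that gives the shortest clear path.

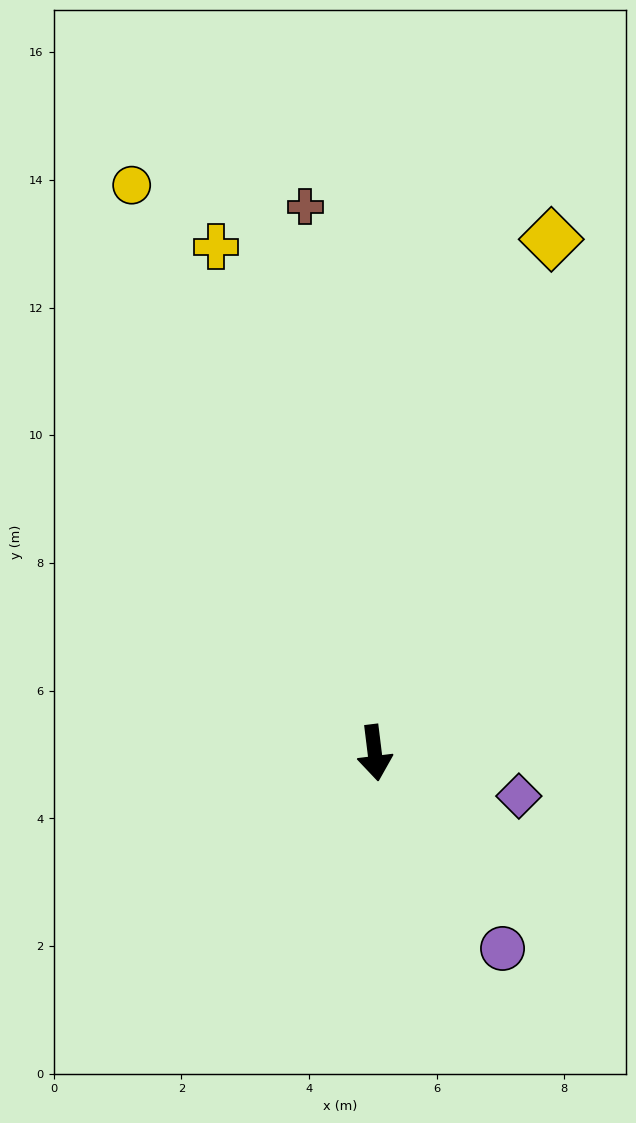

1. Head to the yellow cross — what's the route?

turn right 170°, forward 8.3 m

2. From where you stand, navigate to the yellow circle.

turn right 164°, forward 9.7 m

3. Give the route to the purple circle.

turn left 26°, forward 3.7 m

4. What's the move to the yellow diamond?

turn left 154°, forward 8.5 m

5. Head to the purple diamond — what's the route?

turn left 66°, forward 2.4 m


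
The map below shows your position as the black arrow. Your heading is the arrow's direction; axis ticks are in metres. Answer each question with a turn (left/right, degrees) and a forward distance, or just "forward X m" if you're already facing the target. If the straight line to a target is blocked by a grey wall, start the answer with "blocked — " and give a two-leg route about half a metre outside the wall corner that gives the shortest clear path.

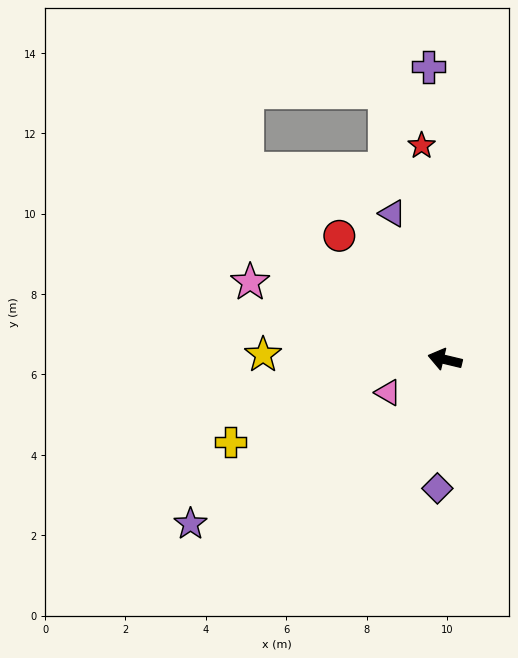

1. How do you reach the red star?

turn right 70°, forward 5.4 m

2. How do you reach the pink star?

turn right 8°, forward 5.2 m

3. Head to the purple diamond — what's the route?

turn left 100°, forward 3.2 m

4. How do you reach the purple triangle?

turn right 57°, forward 3.9 m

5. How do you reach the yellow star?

turn left 12°, forward 4.5 m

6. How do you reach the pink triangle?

turn left 44°, forward 1.6 m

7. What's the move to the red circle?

turn right 36°, forward 4.0 m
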